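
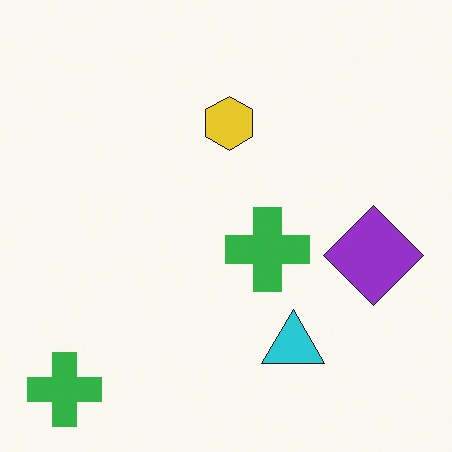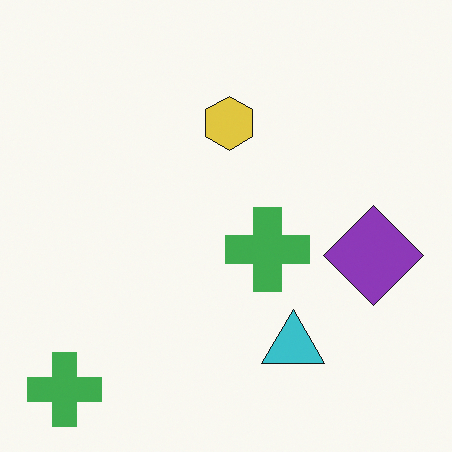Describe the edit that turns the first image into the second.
This is the original image slightly desaturated.

All colors are more muted and greyish — a global saturation change.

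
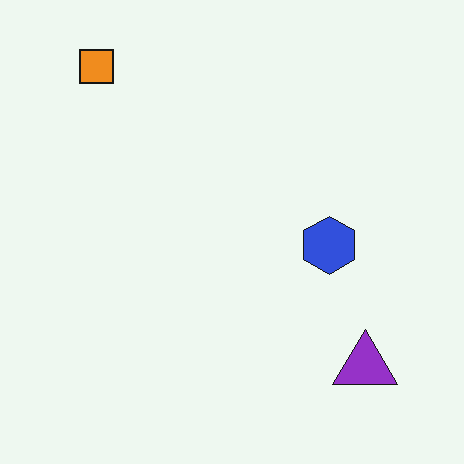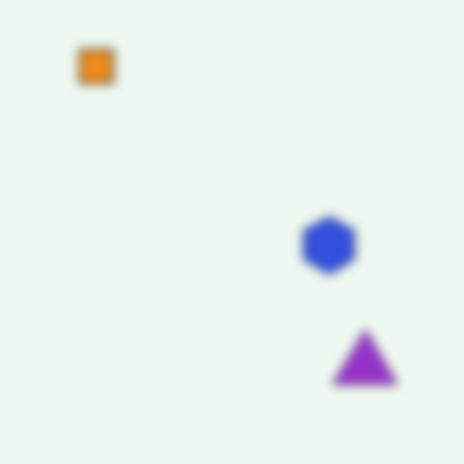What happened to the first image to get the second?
Heavily blurred.

Shape edges and outlines are uniformly softened across the whole image.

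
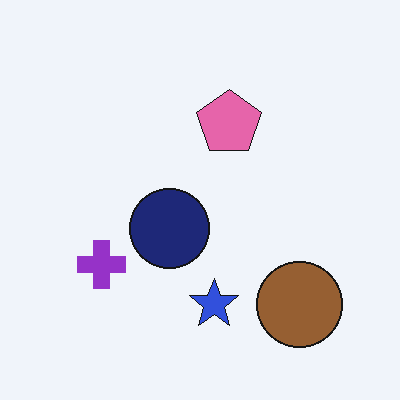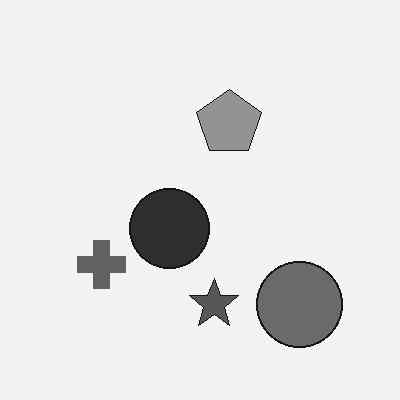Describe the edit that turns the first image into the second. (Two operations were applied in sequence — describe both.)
The second image is the first converted to grayscale, then JPEG-compressed with visible artifacts.

All color is removed — every shape is now a shade of grey. Blocky 8×8 compression artifacts appear around shape edges and the flat background shows ringing — characteristic JPEG degradation.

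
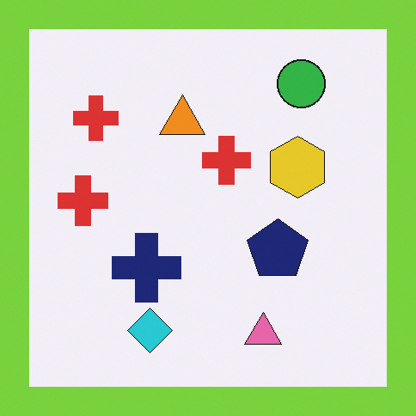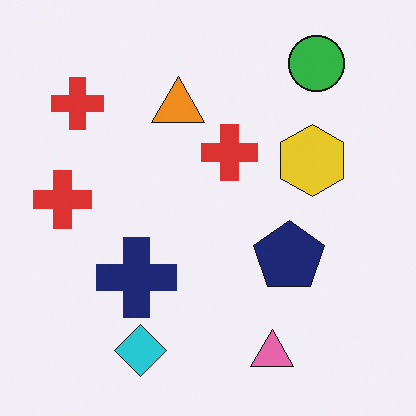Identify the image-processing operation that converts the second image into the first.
The image was framed with a lime border.

A solid lime frame runs around the edge of the first image, with the content slightly shrunk inside it.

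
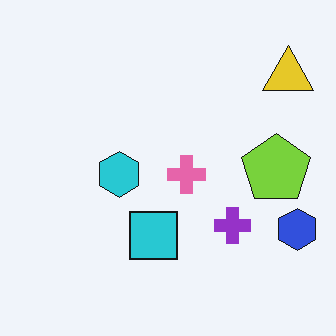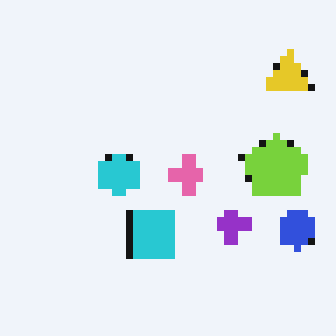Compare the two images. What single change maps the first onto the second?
It was moderately pixelated.

Shapes are reduced to large square blocks; fine edges and outlines are lost — a downscale-then-upscale (mosaic) effect.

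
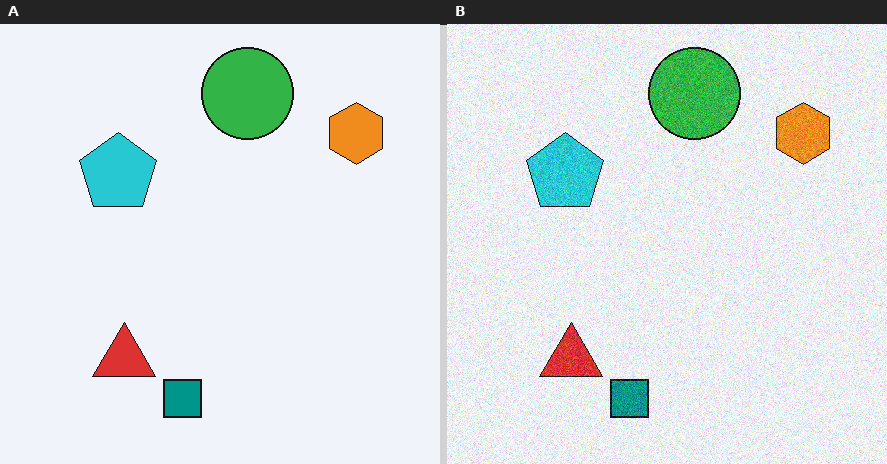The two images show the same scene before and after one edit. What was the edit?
It was degraded with moderate additive noise.

Random speckle covers the whole image, including the flat background.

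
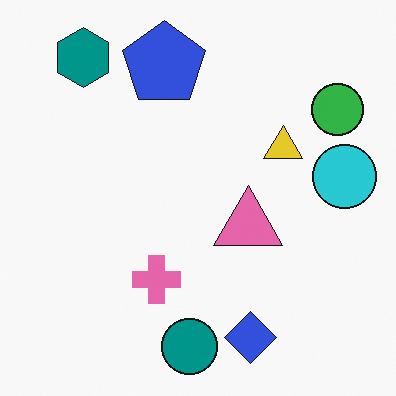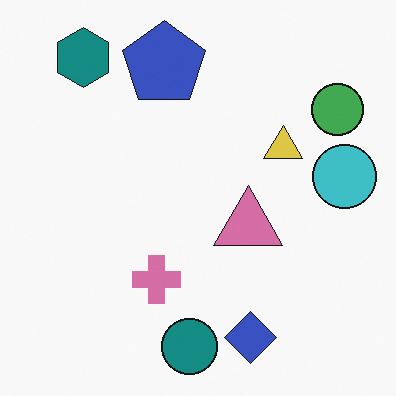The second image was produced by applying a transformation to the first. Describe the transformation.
It was slightly desaturated.

All colors are more muted and greyish — a global saturation change.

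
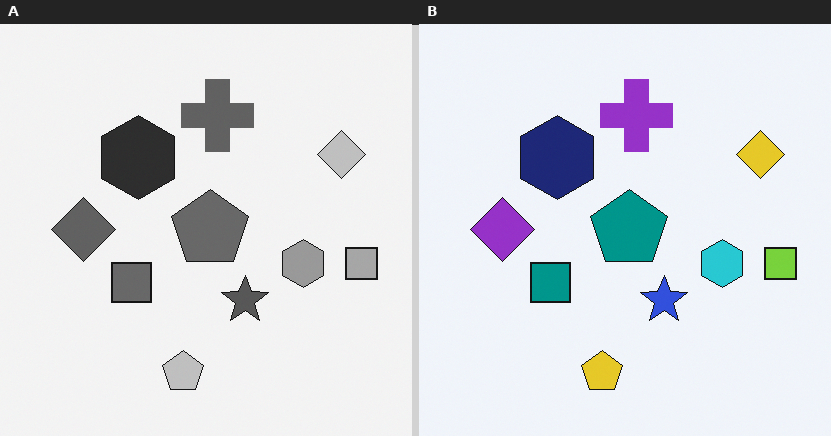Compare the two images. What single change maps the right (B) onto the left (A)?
Converted to grayscale.

All color is removed — every shape is now a shade of grey.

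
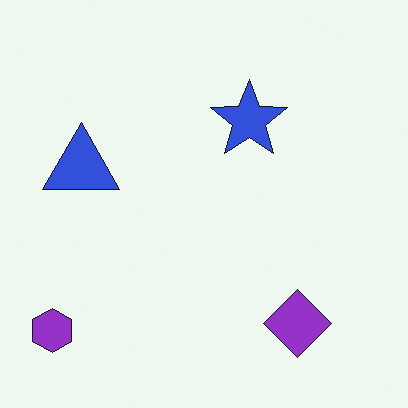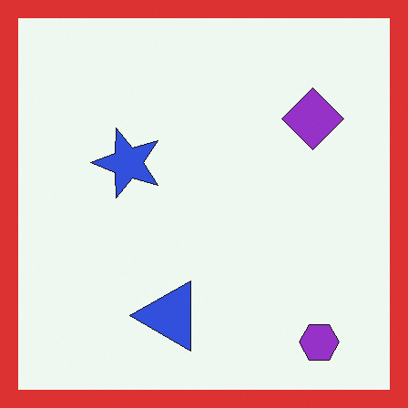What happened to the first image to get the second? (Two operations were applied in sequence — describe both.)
The image was rotated 90° counter-clockwise, then framed with a red border.

The purple hexagon sits in the bottom-left of the first image and the bottom-right of the second — consistent with a whole-image 90° counter-clockwise rotation. A solid red frame runs around the edge of the second image, with the content slightly shrunk inside it.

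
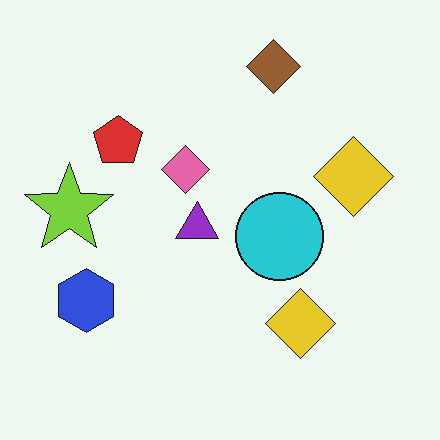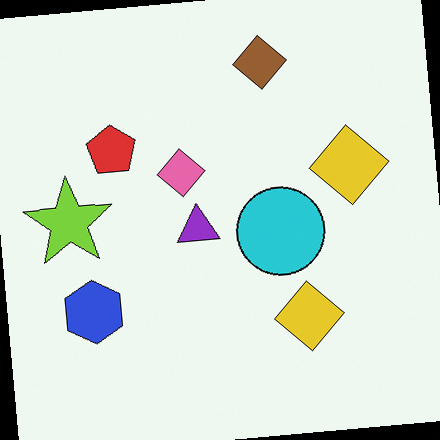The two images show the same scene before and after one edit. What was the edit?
The image was rotated counter-clockwise by a slight angle.

Every shape is tilted by the same angle and the image corners show triangular fill wedges — a whole-image rotation by a non-right angle.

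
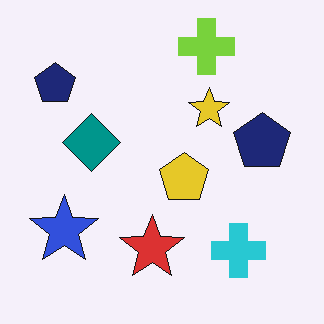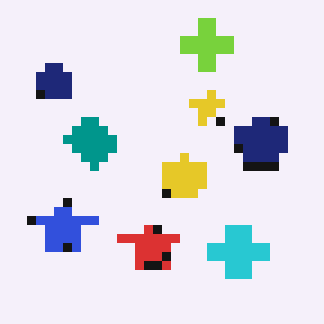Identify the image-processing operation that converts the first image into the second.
The image was heavily pixelated into large blocks.

Shapes are reduced to large square blocks; fine edges and outlines are lost — a downscale-then-upscale (mosaic) effect.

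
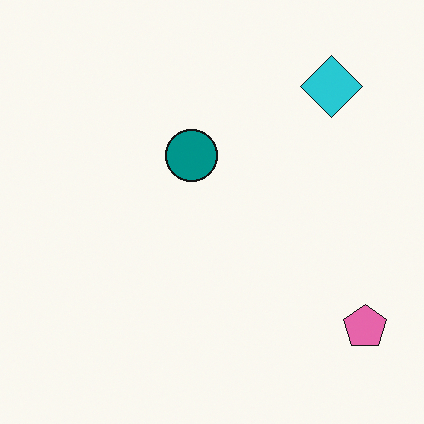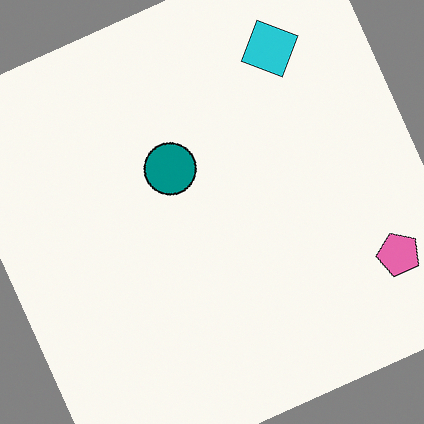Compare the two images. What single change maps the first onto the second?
This is the original image rotated counter-clockwise by a moderate amount.

Every shape is tilted by the same angle and the image corners show triangular fill wedges — a whole-image rotation by a non-right angle.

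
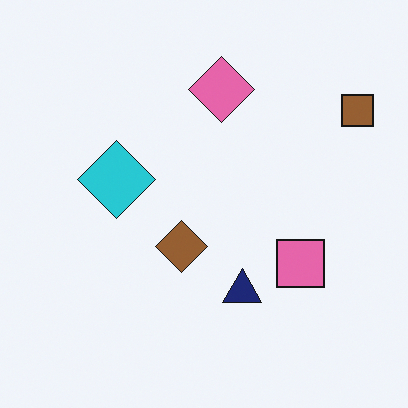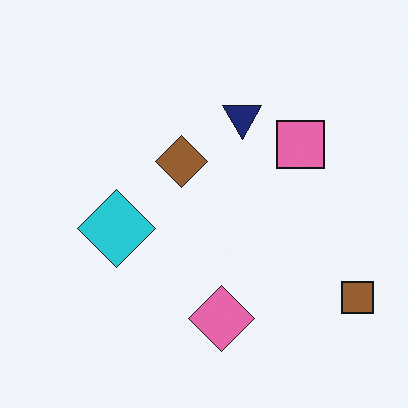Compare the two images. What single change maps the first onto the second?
The transformation is: flipped vertically (top ↔ bottom).

The pink diamond is in the top of the first image and the bottom of the second — shapes on opposite sides of the horizontal midline have swapped in a mirror flip.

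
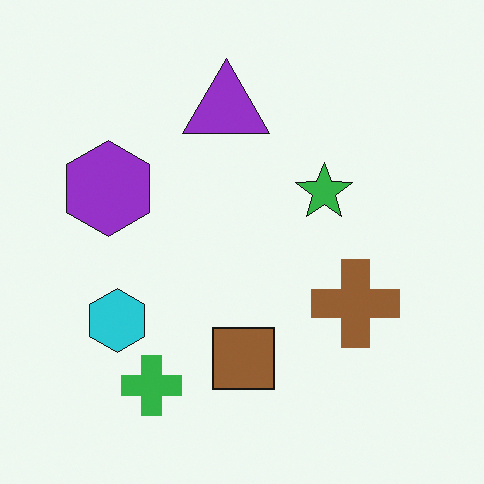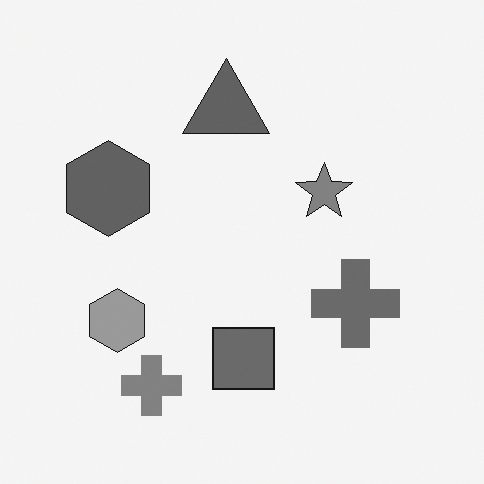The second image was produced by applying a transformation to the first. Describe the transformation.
The image was converted to grayscale.

All color is removed — every shape is now a shade of grey.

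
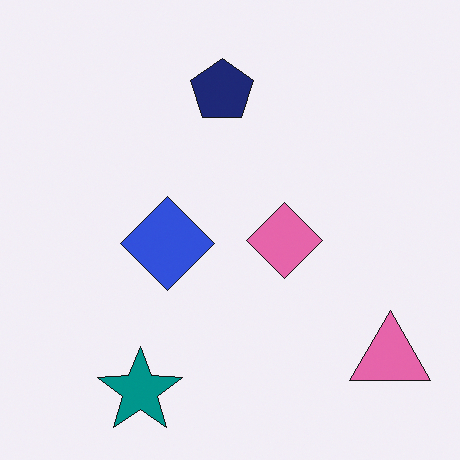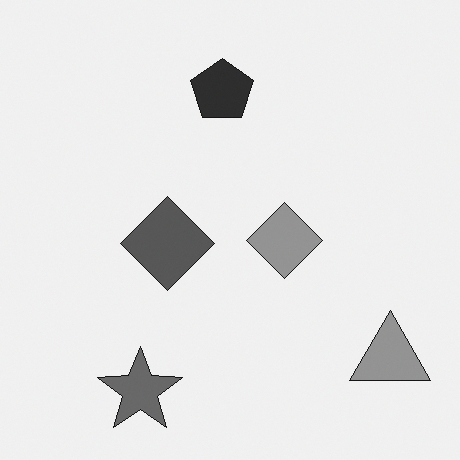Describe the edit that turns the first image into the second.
The transformation is: converted to grayscale.

All color is removed — every shape is now a shade of grey.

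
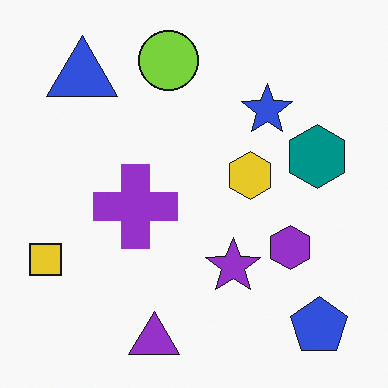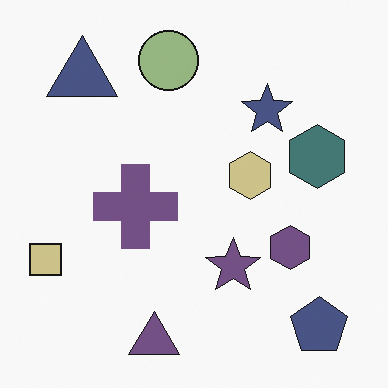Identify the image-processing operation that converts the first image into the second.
The image was made much more muted (saturation change).

All colors are more muted and greyish — a global saturation change.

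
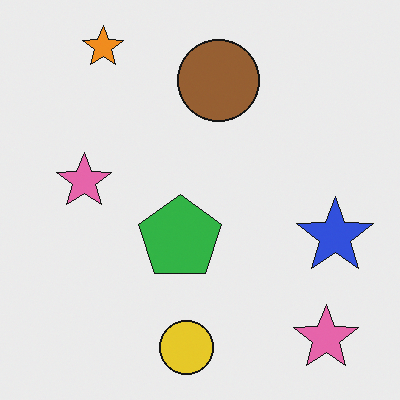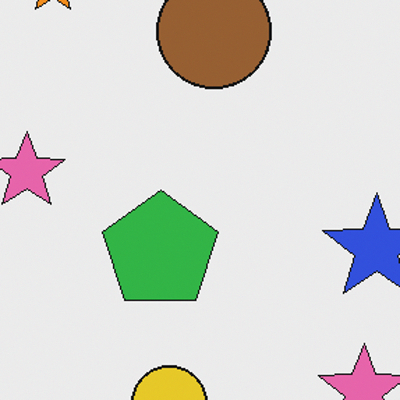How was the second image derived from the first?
The second image is the first cropped to a modestly smaller region and rescaled.

The visible shapes are larger and the field of view is narrower; shapes near the original edges may be partly or wholly outside the frame — a crop-and-rescale.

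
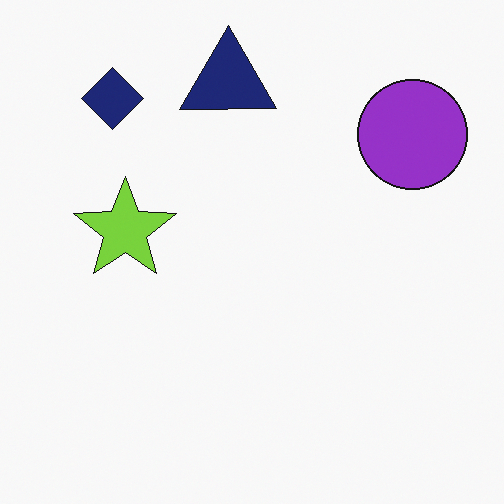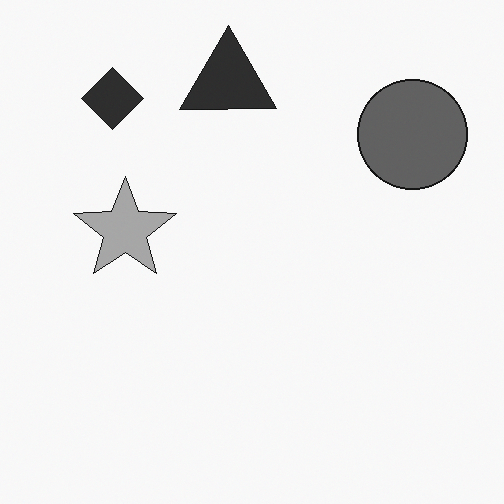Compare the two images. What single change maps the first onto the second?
The transformation is: converted to grayscale.

All color is removed — every shape is now a shade of grey.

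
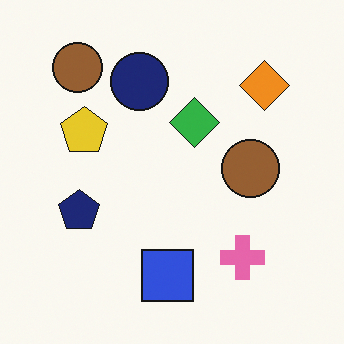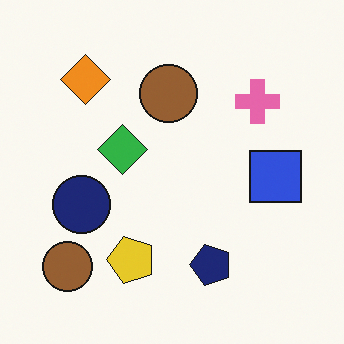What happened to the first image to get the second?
Rotated 90° counter-clockwise.

The orange diamond sits in the top-right of the first image and the top-left of the second — consistent with a whole-image 90° counter-clockwise rotation.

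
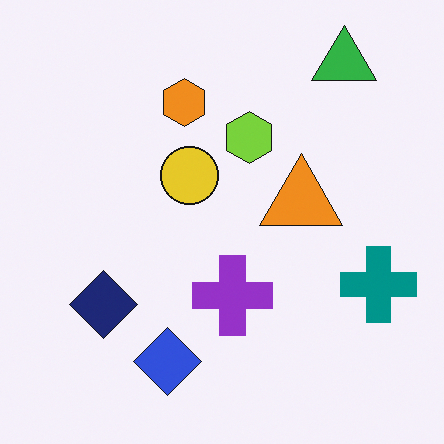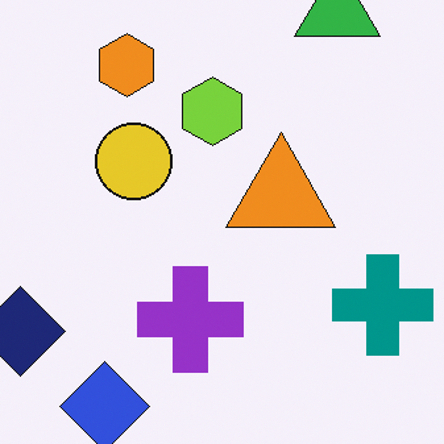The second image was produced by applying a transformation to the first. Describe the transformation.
This is the original image cropped slightly and scaled back up.

The visible shapes are larger and the field of view is narrower; shapes near the original edges may be partly or wholly outside the frame — a crop-and-rescale.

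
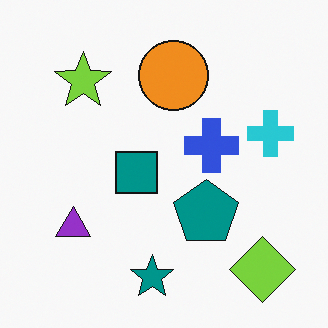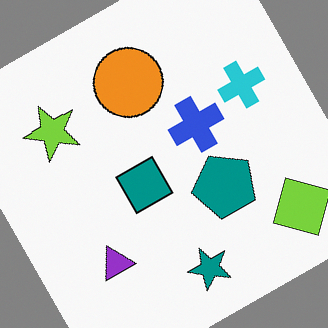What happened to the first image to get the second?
The transformation is: rotated counter-clockwise by a moderate amount.

Every shape is tilted by the same angle and the image corners show triangular fill wedges — a whole-image rotation by a non-right angle.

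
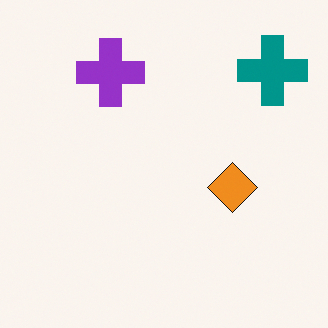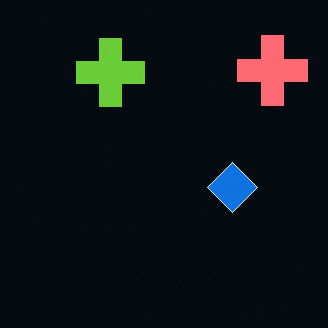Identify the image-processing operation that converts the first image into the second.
The transformation is: color-inverted (negative).

The light background has become dark and every shape's color is its complement — a photographic negative.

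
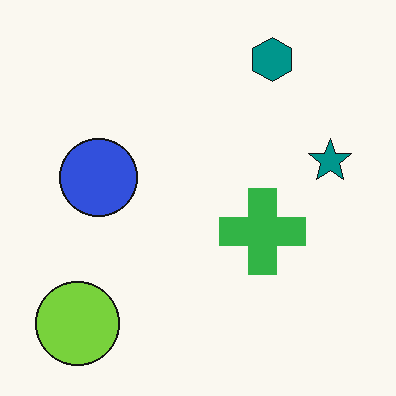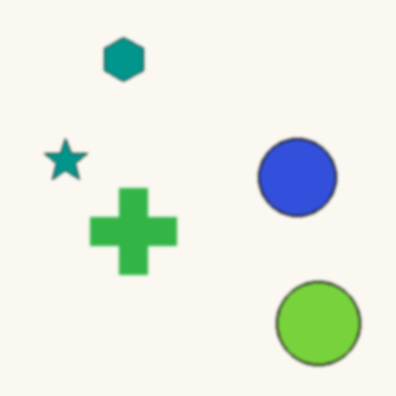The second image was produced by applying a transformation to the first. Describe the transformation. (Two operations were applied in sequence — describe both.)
The second image is the first flipped horizontally (left ↔ right), then lightly blurred.

The teal star is in the right of the first image and the left of the second — shapes on opposite sides of the vertical midline have swapped in a mirror flip. Shape edges and outlines are uniformly softened across the whole image.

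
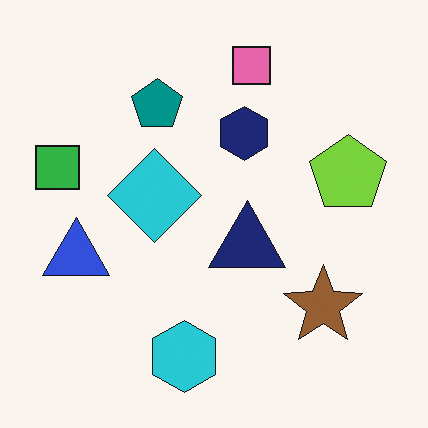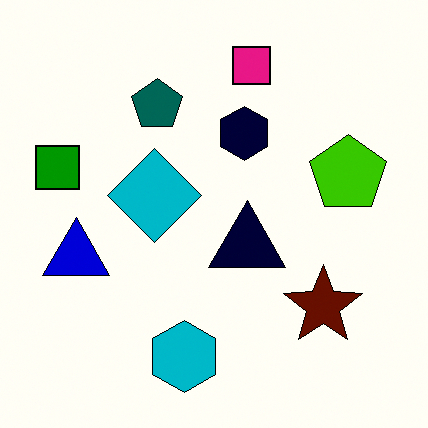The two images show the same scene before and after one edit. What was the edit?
The image was boosted in contrast.

Tones are pushed away from mid-grey across the whole image — a global contrast change.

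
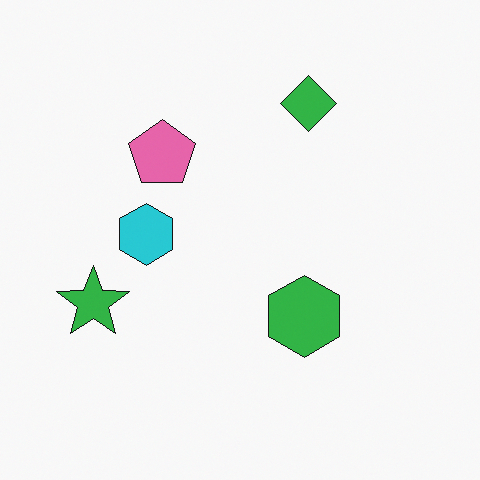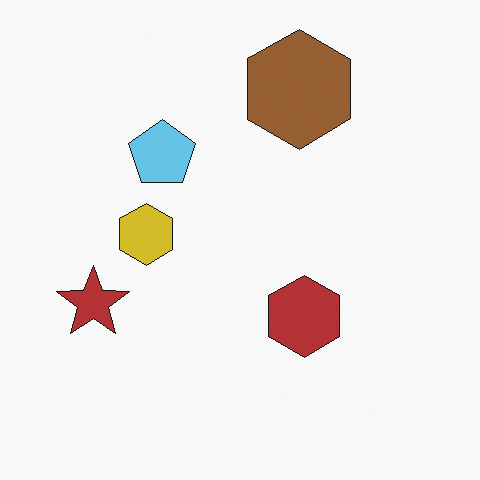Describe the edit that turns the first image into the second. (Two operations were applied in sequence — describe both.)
The second image is the first hue-shifted by a large amount, then overlaid with an additional brown hexagon.

Every shape's color has rotated by the same amount around the hue wheel — a uniform hue shift. A brown hexagon appears in the second image that is absent from the first.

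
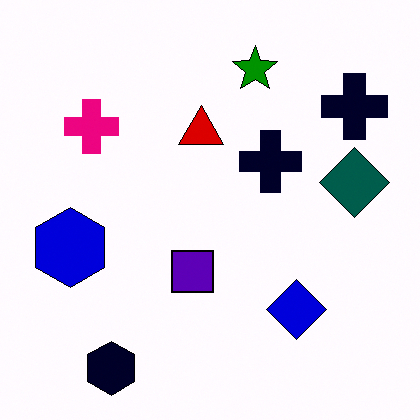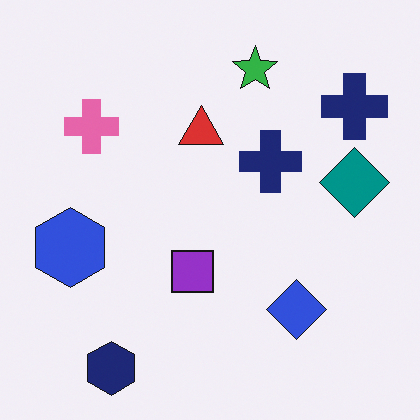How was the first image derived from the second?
Given much higher contrast.

Tones are pushed away from mid-grey across the whole image — a global contrast change.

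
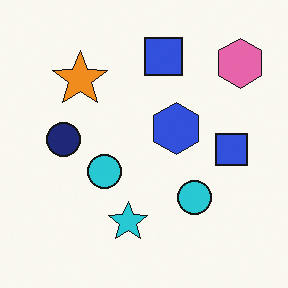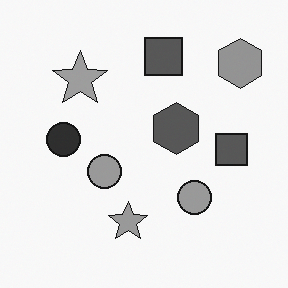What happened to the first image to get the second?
The transformation is: converted to grayscale.

All color is removed — every shape is now a shade of grey.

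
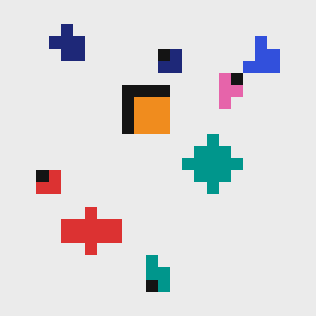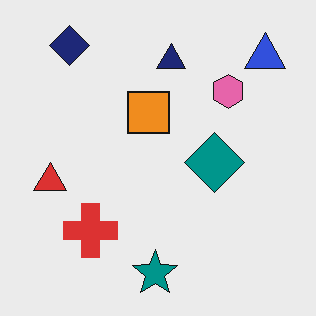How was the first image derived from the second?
The first image is the second coarsely pixelated.

Shapes are reduced to large square blocks; fine edges and outlines are lost — a downscale-then-upscale (mosaic) effect.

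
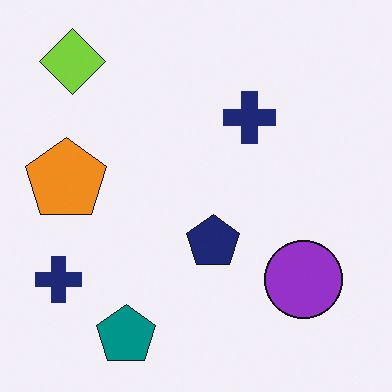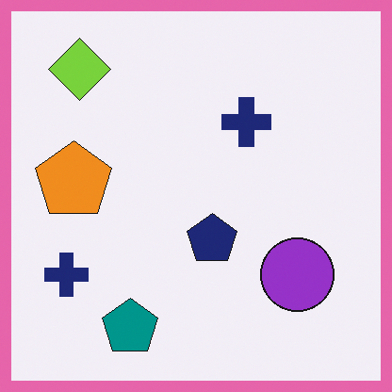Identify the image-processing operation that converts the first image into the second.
It was framed with a pink border.

A solid pink frame runs around the edge of the second image, with the content slightly shrunk inside it.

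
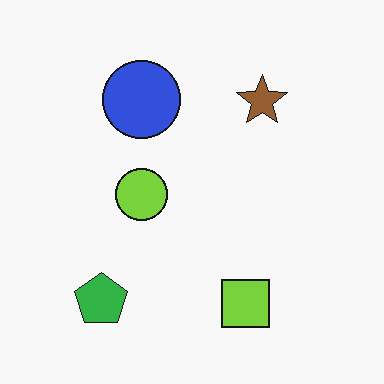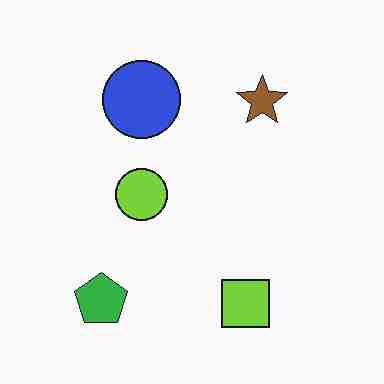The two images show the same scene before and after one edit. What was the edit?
Degraded with heavy JPEG compression.

Blocky 8×8 compression artifacts appear around shape edges and the flat background shows ringing — characteristic JPEG degradation.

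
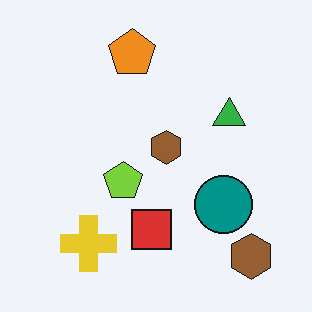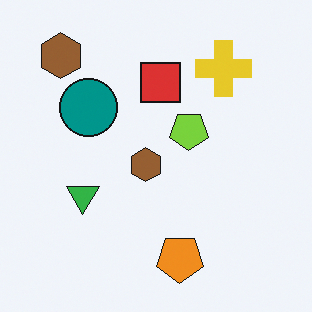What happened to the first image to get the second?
This is the original image rotated 180°.

The yellow cross sits in the bottom-left of the first image and the top-right of the second — consistent with a whole-image 180° rotation.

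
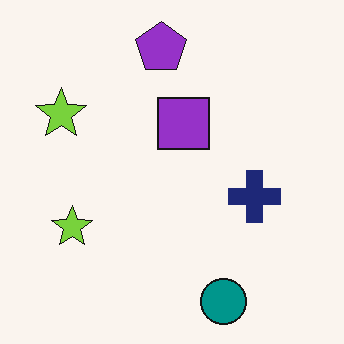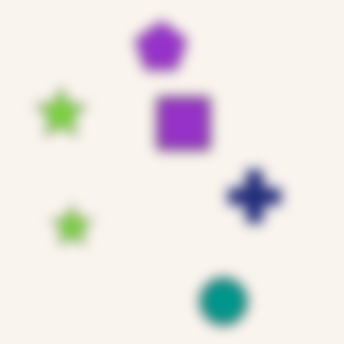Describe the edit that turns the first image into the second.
The transformation is: strongly gaussian-blurred.

Shape edges and outlines are uniformly softened across the whole image.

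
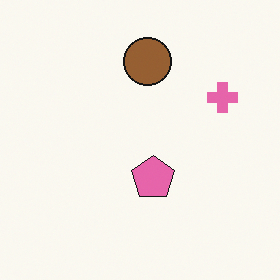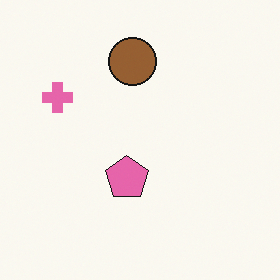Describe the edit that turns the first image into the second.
It was flipped horizontally (left ↔ right).

The pink cross is in the right of the first image and the left of the second — shapes on opposite sides of the vertical midline have swapped in a mirror flip.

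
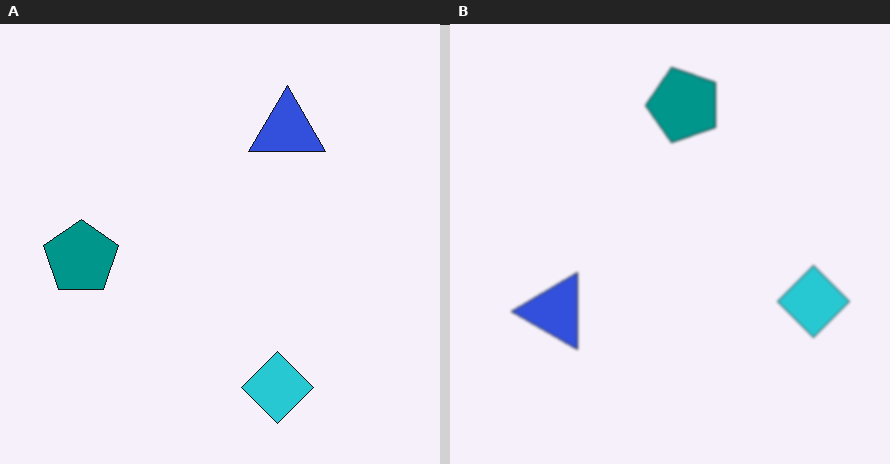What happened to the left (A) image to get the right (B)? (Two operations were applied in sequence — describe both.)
The transformation is: transposed (reflected across the top-left ↔ bottom-right diagonal), then lightly blurred.

Shapes have swapped their row and column positions — what was in the top-right is now in the bottom-left — a diagonal reflection. Shape edges and outlines are uniformly softened across the whole image.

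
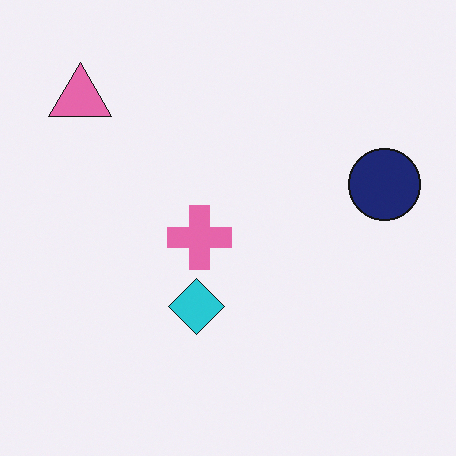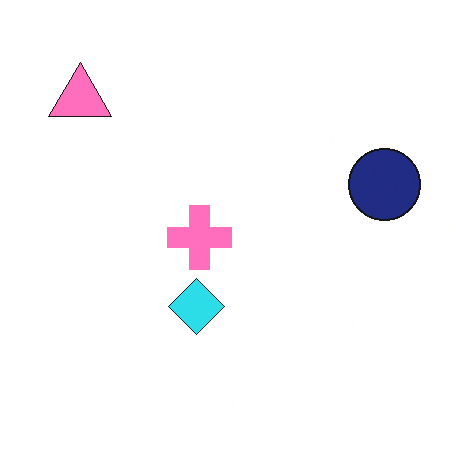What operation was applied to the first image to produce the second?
The second image is the first brightened a little.

Every pixel — background and shapes alike — is uniformly brightened.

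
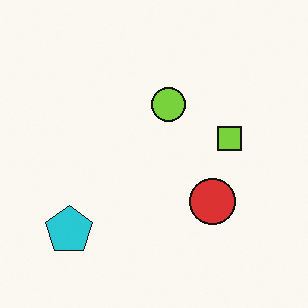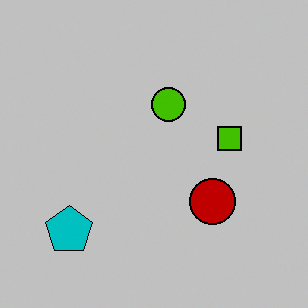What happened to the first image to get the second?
It was aggressively posterized.

Each flat color has snapped to a coarser quantized level — most visibly, the near-white background has dropped to a flat grey.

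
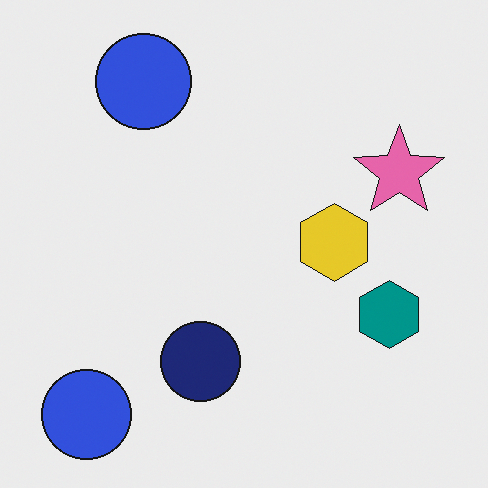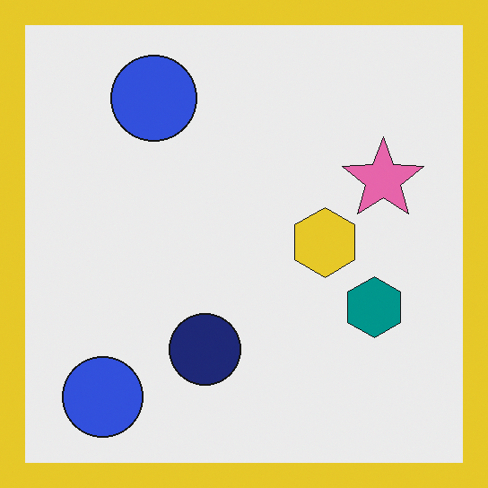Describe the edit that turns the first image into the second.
This is the original image framed with a yellow border.

A solid yellow frame runs around the edge of the second image, with the content slightly shrunk inside it.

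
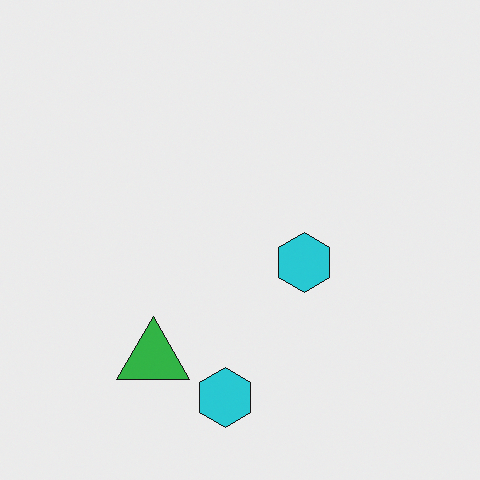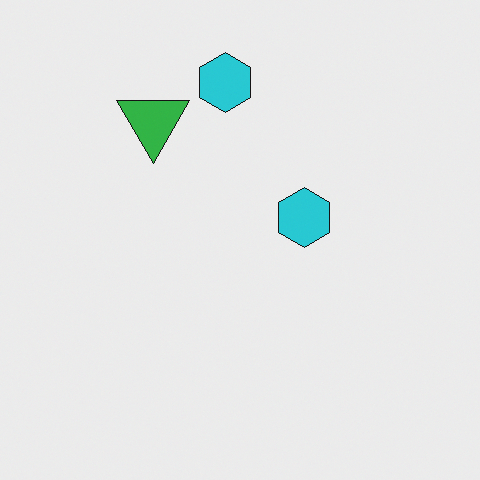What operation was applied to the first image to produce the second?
The second image is the first flipped vertically (top ↔ bottom).

The green triangle is in the bottom-left of the first image and the top-left of the second — shapes on opposite sides of the horizontal midline have swapped in a mirror flip.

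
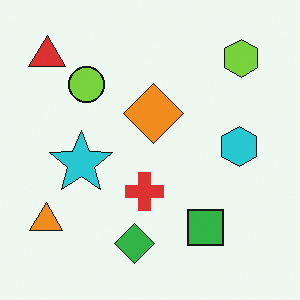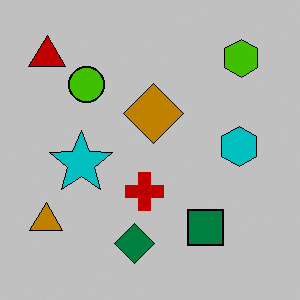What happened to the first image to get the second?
The second image is the first heavily posterized to just a handful of flat colors.

Each flat color has snapped to a coarser quantized level — most visibly, the near-white background has dropped to a flat grey.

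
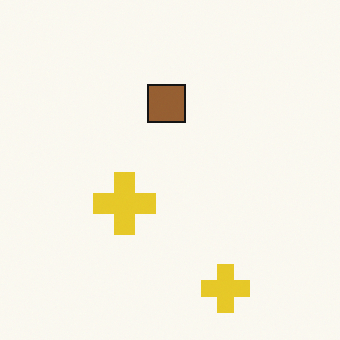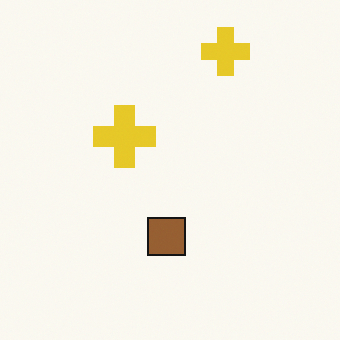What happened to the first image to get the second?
The second image is the first flipped vertically (top ↔ bottom).

The brown square is in the top of the first image and the bottom of the second — shapes on opposite sides of the horizontal midline have swapped in a mirror flip.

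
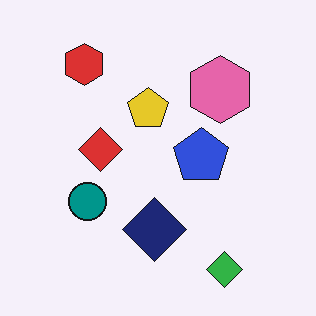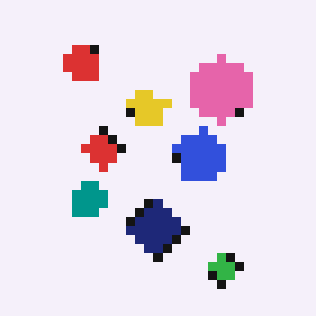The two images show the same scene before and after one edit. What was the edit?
It was heavily pixelated into large blocks.

Shapes are reduced to large square blocks; fine edges and outlines are lost — a downscale-then-upscale (mosaic) effect.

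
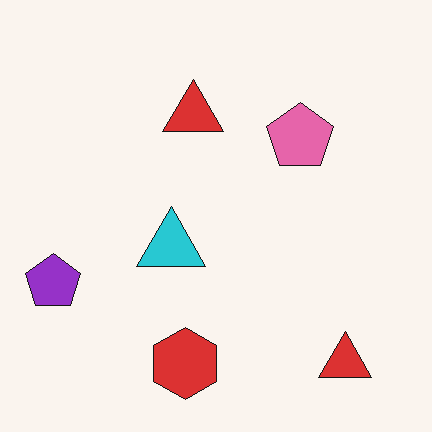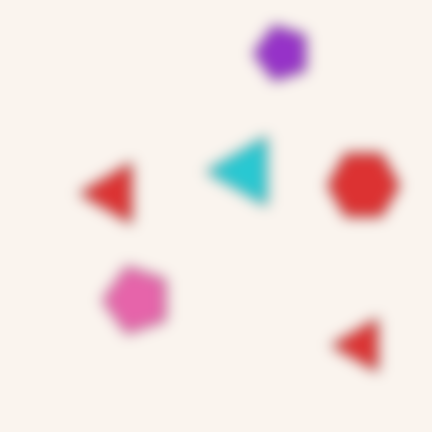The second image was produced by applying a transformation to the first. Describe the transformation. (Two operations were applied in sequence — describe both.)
The image was transposed (reflected across the top-left ↔ bottom-right diagonal), then strongly gaussian-blurred.

Shapes have swapped their row and column positions — what was in the top-right is now in the bottom-left — a diagonal reflection. Shape edges and outlines are uniformly softened across the whole image.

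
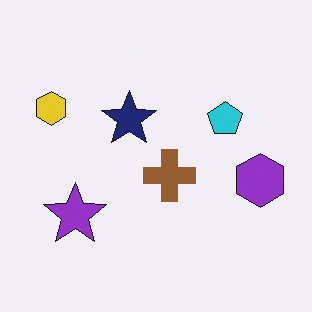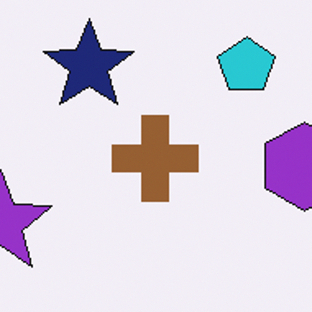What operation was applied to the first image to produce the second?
It was cropped tightly and scaled back up.

The visible shapes are larger and the field of view is narrower; shapes near the original edges may be partly or wholly outside the frame — a crop-and-rescale.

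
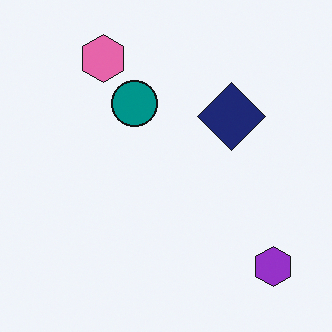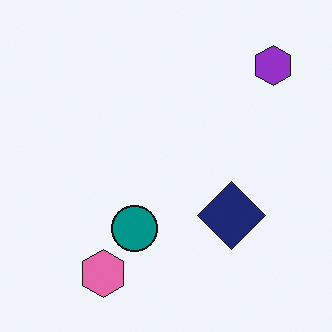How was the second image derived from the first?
It was flipped vertically (top ↔ bottom).

The pink hexagon is in the top-left of the first image and the bottom-left of the second — shapes on opposite sides of the horizontal midline have swapped in a mirror flip.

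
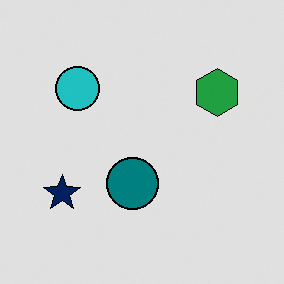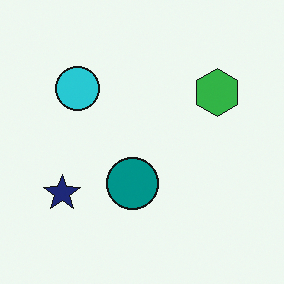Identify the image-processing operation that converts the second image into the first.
It was posterized to a reduced palette.

Each flat color has snapped to a coarser quantized level — most visibly, the near-white background has dropped to a flat grey.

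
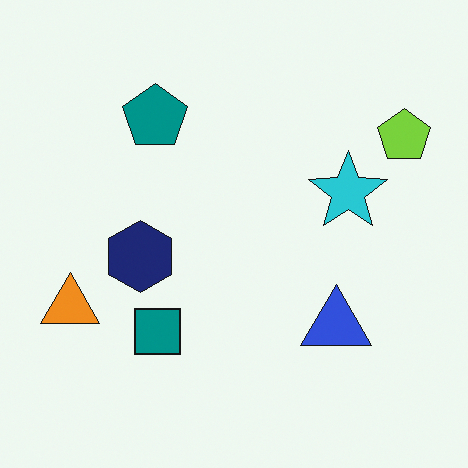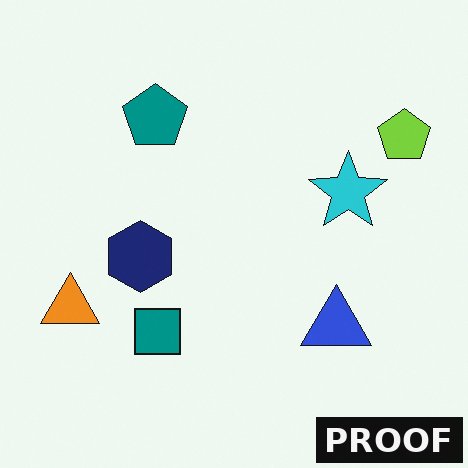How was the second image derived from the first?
The second image is the first watermarked with the text "PROOF" in the lower-right corner.

A dark label reading "PROOF" appears in the lower-right corner.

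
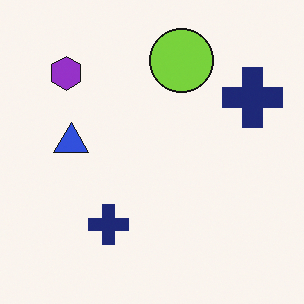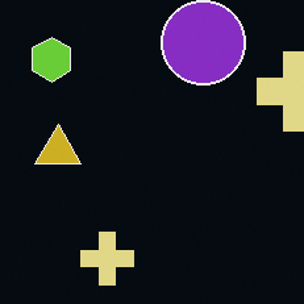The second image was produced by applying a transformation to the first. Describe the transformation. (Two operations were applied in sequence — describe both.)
This is the original image color-inverted (negative), then cropped slightly and scaled back up.

The light background has become dark and every shape's color is its complement — a photographic negative. The visible shapes are larger and the field of view is narrower; shapes near the original edges may be partly or wholly outside the frame — a crop-and-rescale.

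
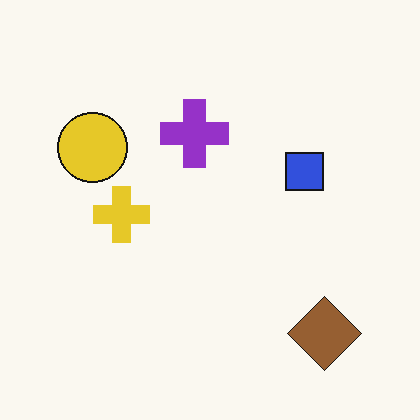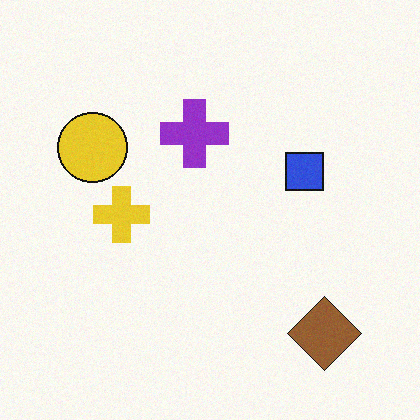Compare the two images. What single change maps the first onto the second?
The transformation is: degraded with subtle gaussian noise.

Random speckle covers the whole image, including the flat background.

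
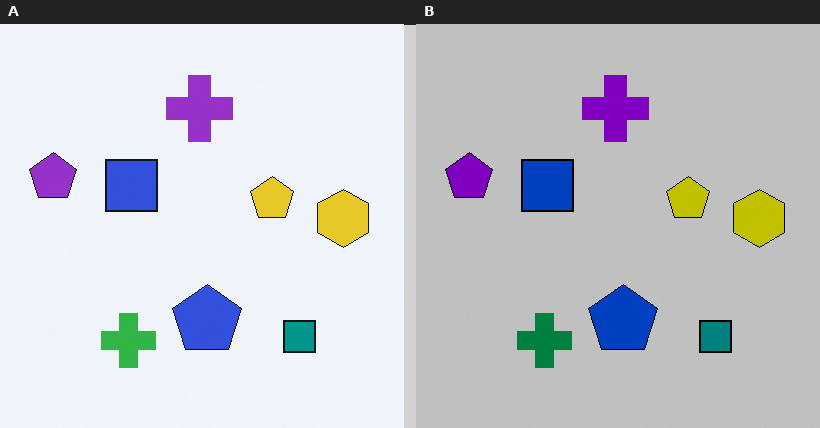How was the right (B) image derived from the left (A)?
The image was aggressively posterized.

Each flat color has snapped to a coarser quantized level — most visibly, the near-white background has dropped to a flat grey.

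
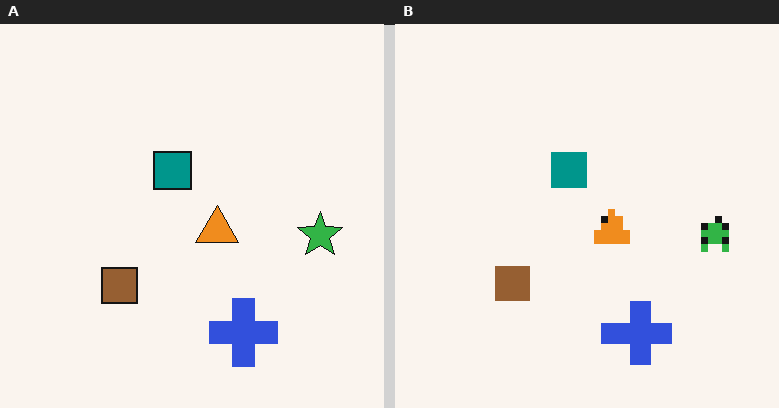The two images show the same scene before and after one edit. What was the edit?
The right (B) image is the left (A) moderately pixelated.

Shapes are reduced to large square blocks; fine edges and outlines are lost — a downscale-then-upscale (mosaic) effect.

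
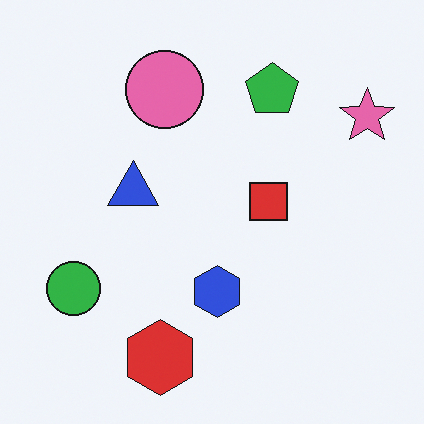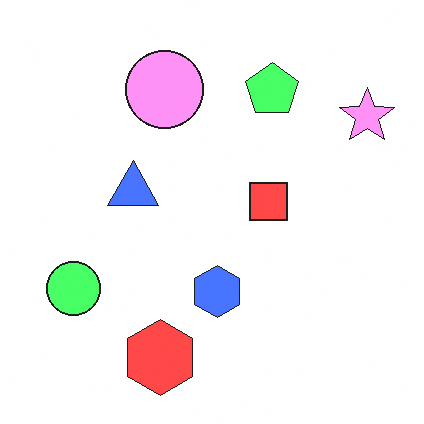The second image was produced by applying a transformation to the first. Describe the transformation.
The second image is the first substantially brightened.

Every pixel — background and shapes alike — is uniformly brightened.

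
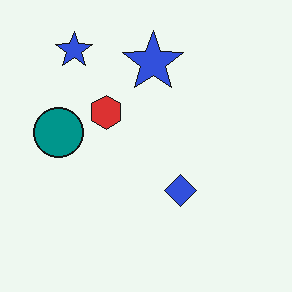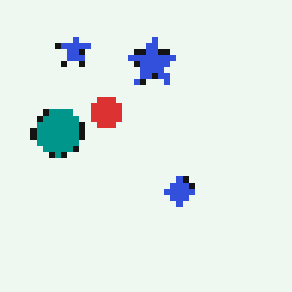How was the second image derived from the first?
The second image is the first moderately pixelated.

Shapes are reduced to large square blocks; fine edges and outlines are lost — a downscale-then-upscale (mosaic) effect.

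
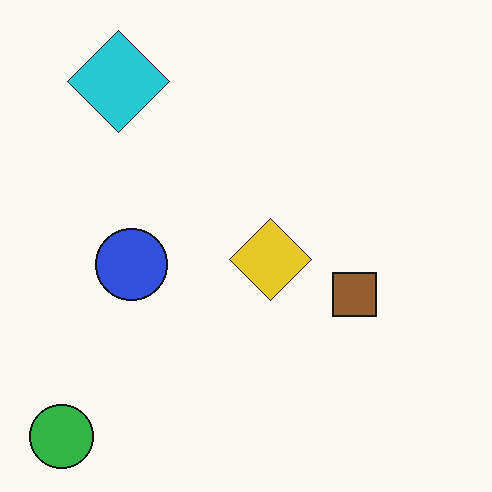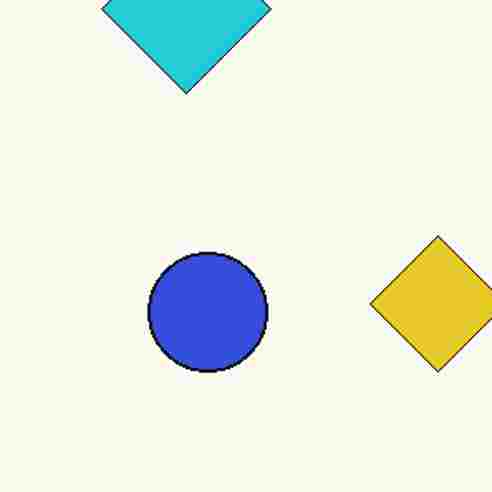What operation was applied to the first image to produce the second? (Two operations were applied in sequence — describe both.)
The second image is the first cropped to a noticeably smaller region and rescaled, then degraded with heavy JPEG compression.

The visible shapes are larger and the field of view is narrower; shapes near the original edges may be partly or wholly outside the frame — a crop-and-rescale. Blocky 8×8 compression artifacts appear around shape edges and the flat background shows ringing — characteristic JPEG degradation.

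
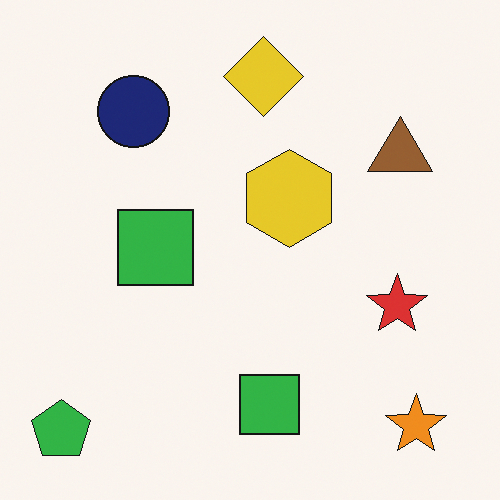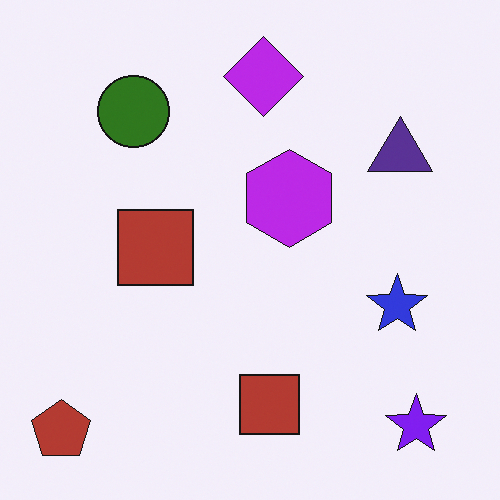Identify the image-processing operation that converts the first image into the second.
It was hue-shifted through roughly half the color wheel.

Every shape's color has rotated by the same amount around the hue wheel — a uniform hue shift.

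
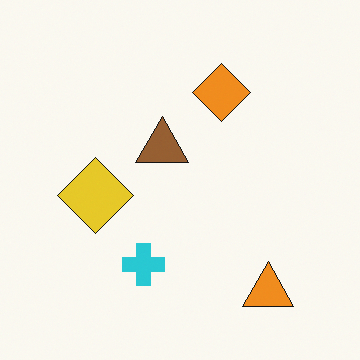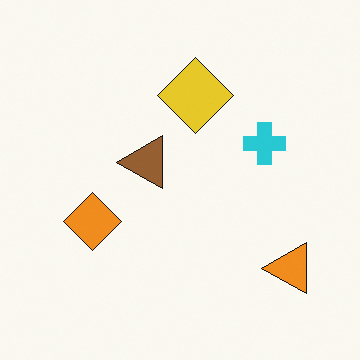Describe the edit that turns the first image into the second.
This is the original image transposed (reflected across the top-left ↔ bottom-right diagonal).

Shapes have swapped their row and column positions — what was in the top-right is now in the bottom-left — a diagonal reflection.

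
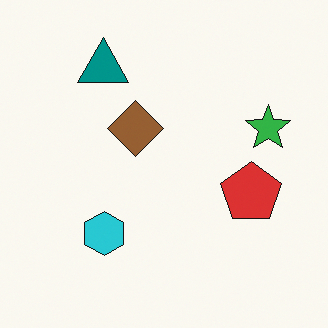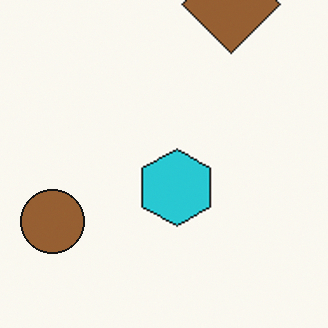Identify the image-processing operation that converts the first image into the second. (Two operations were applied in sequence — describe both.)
It was cropped tightly and scaled back up, then overlaid with an additional brown circle.

The visible shapes are larger and the field of view is narrower; shapes near the original edges may be partly or wholly outside the frame — a crop-and-rescale. A brown circle appears in the second image that is absent from the first.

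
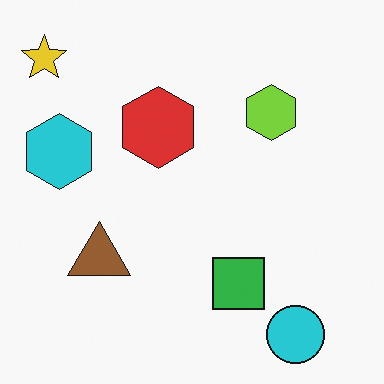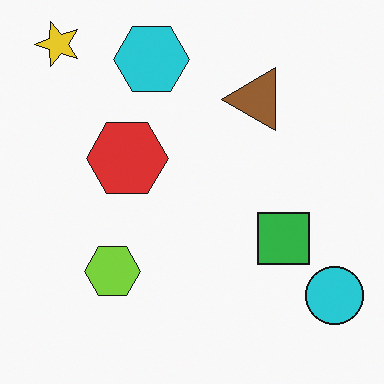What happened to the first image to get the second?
It was transposed (reflected across the top-left ↔ bottom-right diagonal).

Shapes have swapped their row and column positions — what was in the top-right is now in the bottom-left — a diagonal reflection.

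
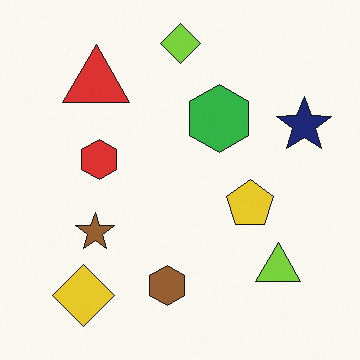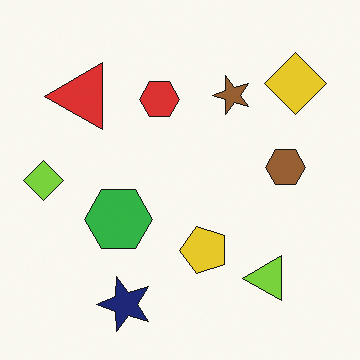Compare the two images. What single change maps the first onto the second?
It was transposed (reflected across the top-left ↔ bottom-right diagonal).

Shapes have swapped their row and column positions — what was in the top-right is now in the bottom-left — a diagonal reflection.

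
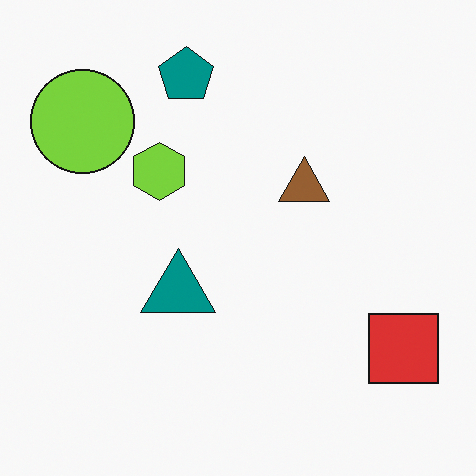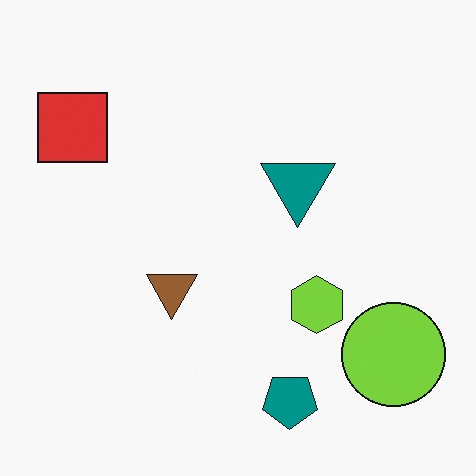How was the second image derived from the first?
The image was rotated 180°.

The red square sits in the bottom-right of the first image and the top-left of the second — consistent with a whole-image 180° rotation.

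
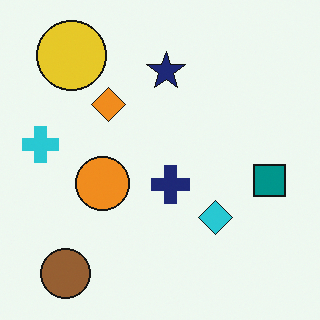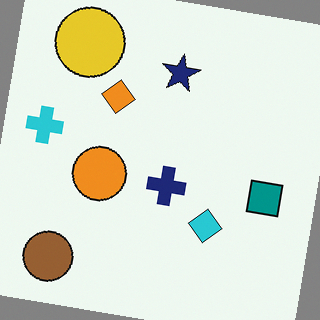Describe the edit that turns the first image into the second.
It was rotated clockwise by a small amount.

Every shape is tilted by the same angle and the image corners show triangular fill wedges — a whole-image rotation by a non-right angle.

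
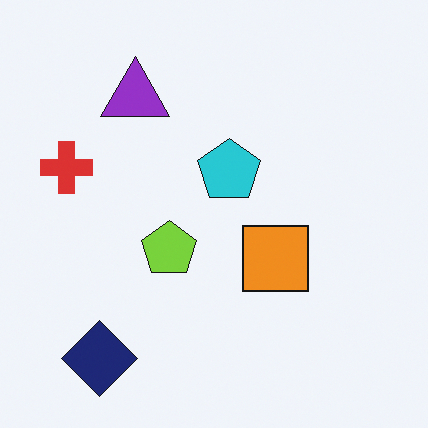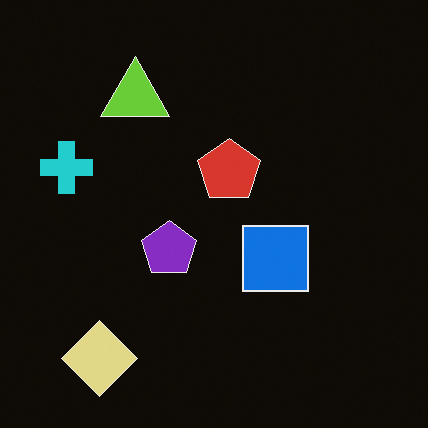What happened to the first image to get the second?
It was color-inverted (negative).

The light background has become dark and every shape's color is its complement — a photographic negative.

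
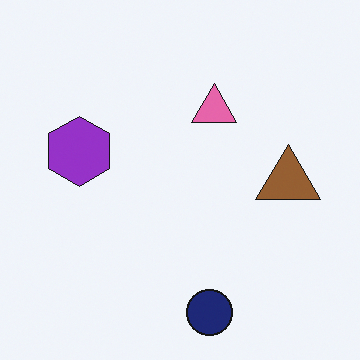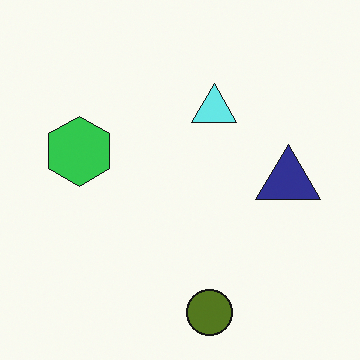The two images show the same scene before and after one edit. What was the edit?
This is the original image hue-shifted through roughly half the color wheel.

Every shape's color has rotated by the same amount around the hue wheel — a uniform hue shift.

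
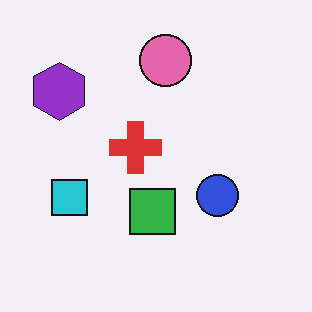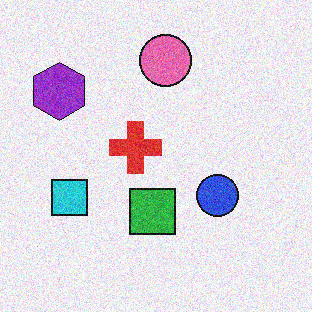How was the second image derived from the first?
The second image is the first degraded with visible gaussian noise.

Random speckle covers the whole image, including the flat background.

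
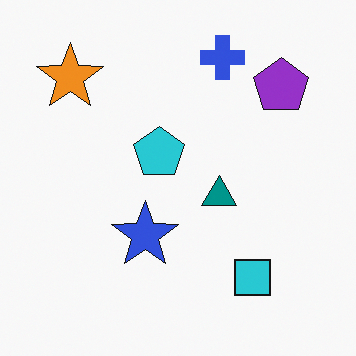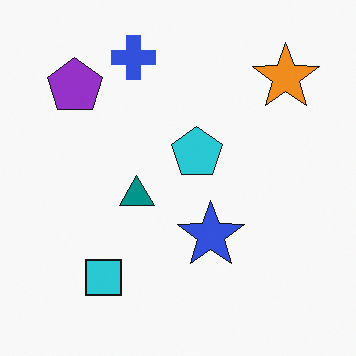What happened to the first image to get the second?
The second image is the first flipped horizontally (left ↔ right).

The orange star is in the top-left of the first image and the top-right of the second — shapes on opposite sides of the vertical midline have swapped in a mirror flip.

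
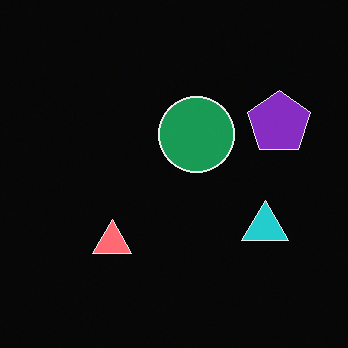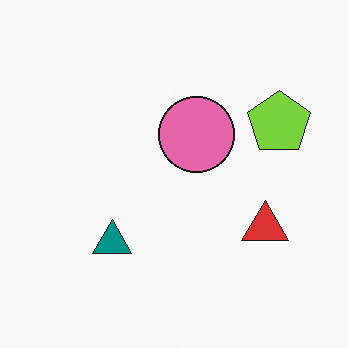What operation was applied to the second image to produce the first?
The image was color-inverted (negative).

The light background has become dark and every shape's color is its complement — a photographic negative.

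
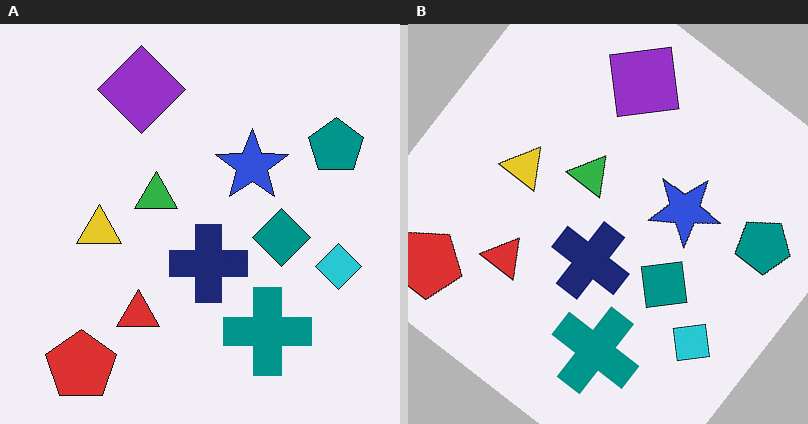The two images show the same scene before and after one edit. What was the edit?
It was rotated clockwise by a large amount — several tens of degrees.

Every shape is tilted by the same angle and the image corners show triangular fill wedges — a whole-image rotation by a non-right angle.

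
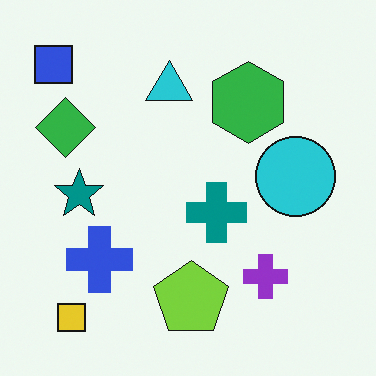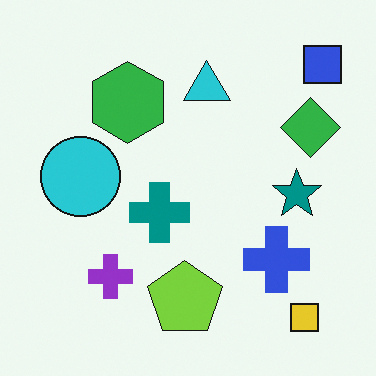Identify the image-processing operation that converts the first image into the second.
Flipped horizontally (left ↔ right).

The blue square is in the top-left of the first image and the top-right of the second — shapes on opposite sides of the vertical midline have swapped in a mirror flip.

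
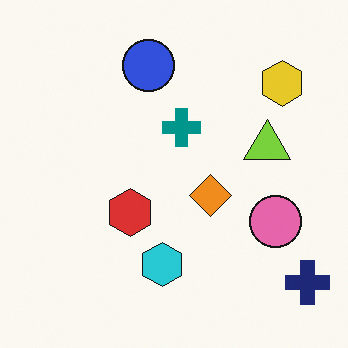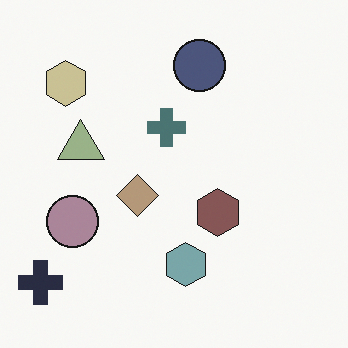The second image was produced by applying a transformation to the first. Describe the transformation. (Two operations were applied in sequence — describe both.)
The second image is the first made much more muted (saturation change), then flipped horizontally (left ↔ right).

All colors are more muted and greyish — a global saturation change. The navy cross is in the bottom-right of the first image and the bottom-left of the second — shapes on opposite sides of the vertical midline have swapped in a mirror flip.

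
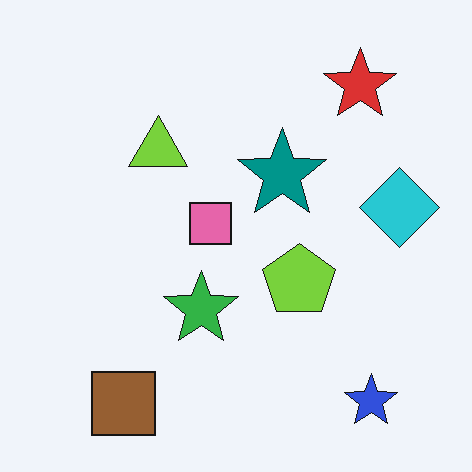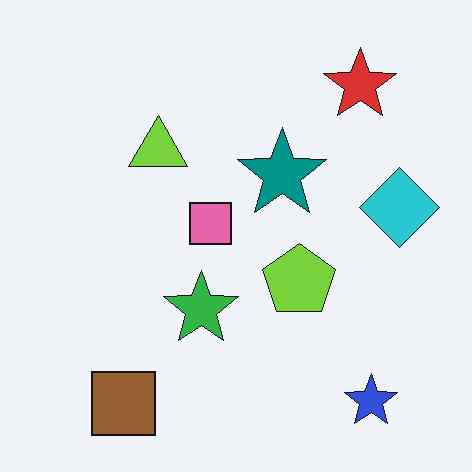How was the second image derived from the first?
The image was given moderate JPEG compression.

Blocky 8×8 compression artifacts appear around shape edges and the flat background shows ringing — characteristic JPEG degradation.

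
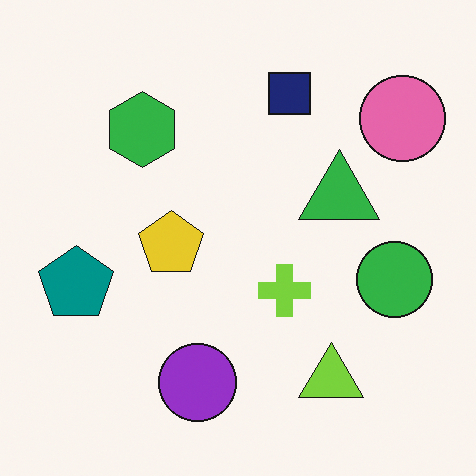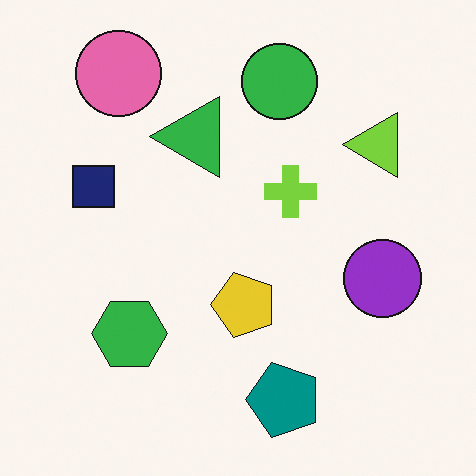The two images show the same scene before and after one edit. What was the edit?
The image was rotated 90° counter-clockwise.

The pink circle sits in the top-right of the first image and the top-left of the second — consistent with a whole-image 90° counter-clockwise rotation.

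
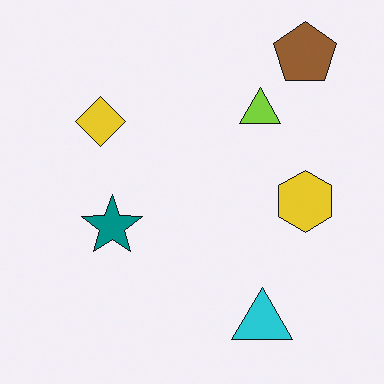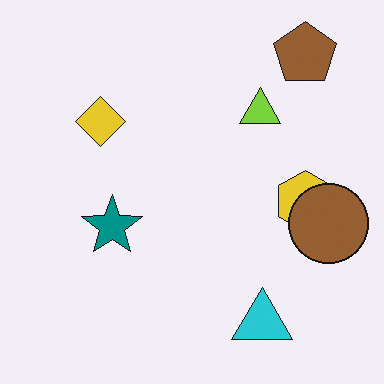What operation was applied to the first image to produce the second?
The image was overlaid with an additional brown circle.

A brown circle appears in the second image that is absent from the first.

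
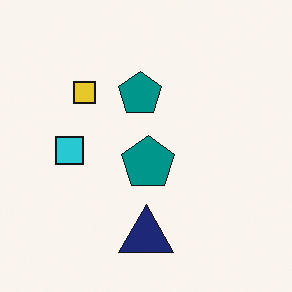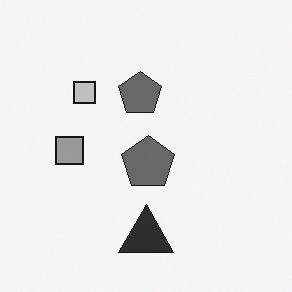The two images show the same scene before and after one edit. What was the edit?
This is the original image converted to grayscale.

All color is removed — every shape is now a shade of grey.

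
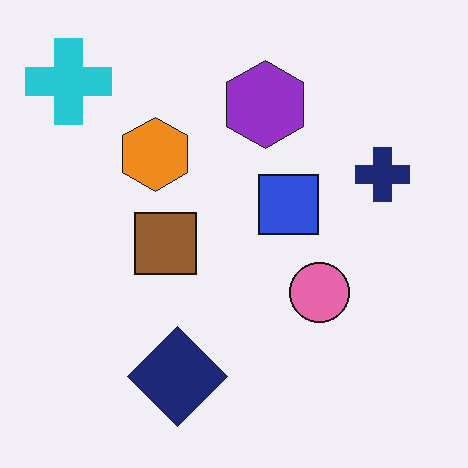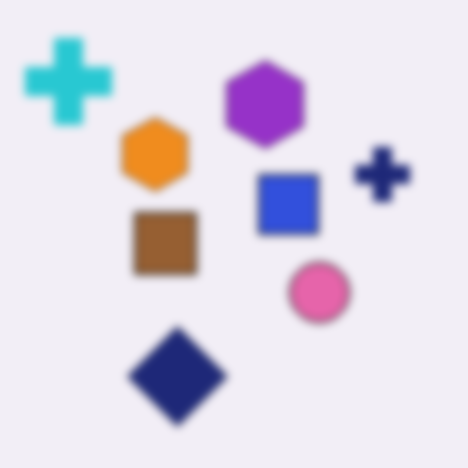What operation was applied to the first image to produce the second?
Noticeably gaussian-blurred.

Shape edges and outlines are uniformly softened across the whole image.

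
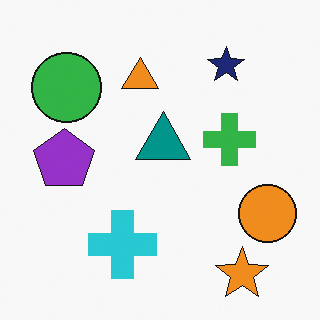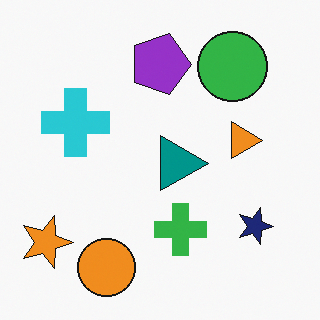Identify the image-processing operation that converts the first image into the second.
This is the original image rotated 90° clockwise.

The orange star sits in the bottom-right of the first image and the bottom-left of the second — consistent with a whole-image 90° clockwise rotation.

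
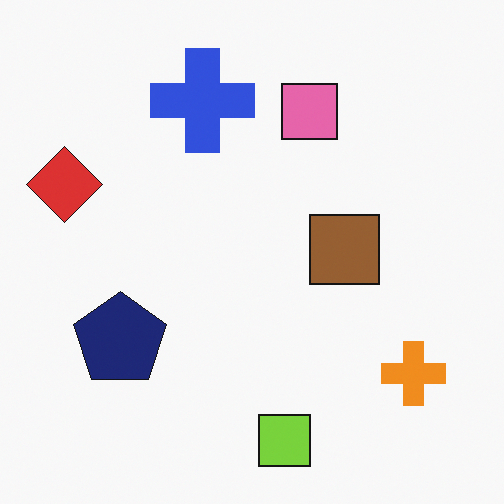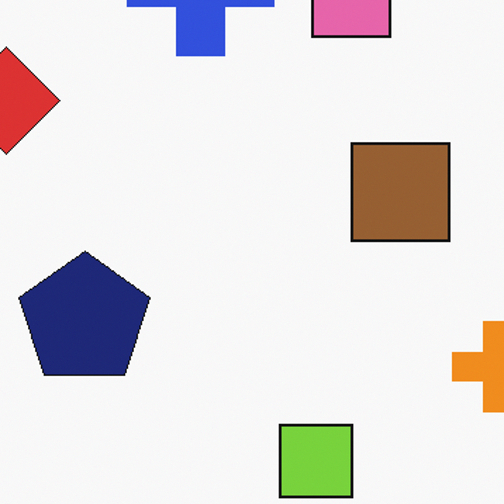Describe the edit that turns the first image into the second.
The second image is the first cropped slightly and scaled back up.

The visible shapes are larger and the field of view is narrower; shapes near the original edges may be partly or wholly outside the frame — a crop-and-rescale.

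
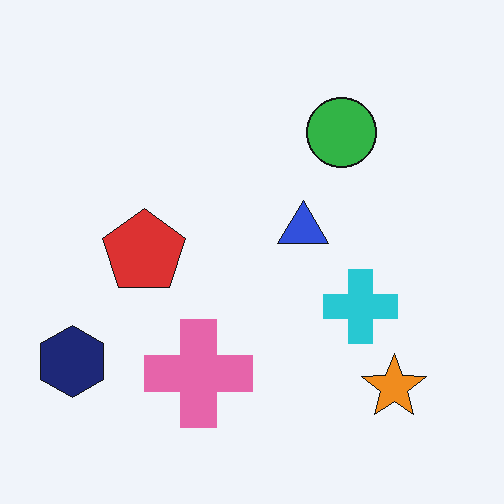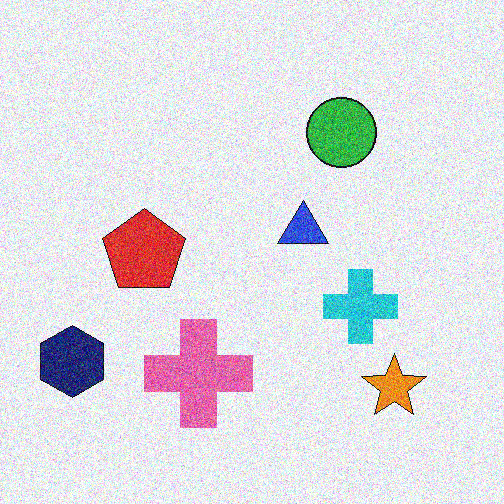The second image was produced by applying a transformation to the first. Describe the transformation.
It was degraded with heavy additive noise.

Random speckle covers the whole image, including the flat background.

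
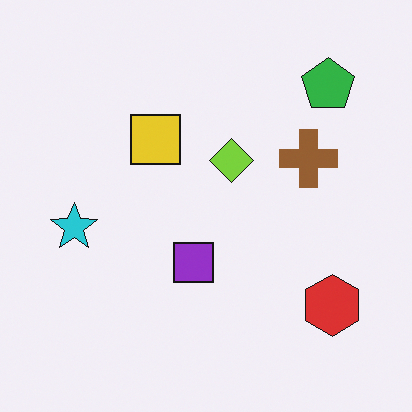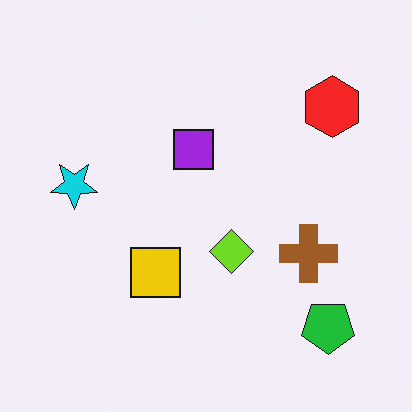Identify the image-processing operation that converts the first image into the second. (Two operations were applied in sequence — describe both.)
It was flipped vertically (top ↔ bottom), then slightly oversaturated.

The green pentagon is in the top-right of the first image and the bottom-right of the second — shapes on opposite sides of the horizontal midline have swapped in a mirror flip. All colors are more vivid — a global saturation change.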